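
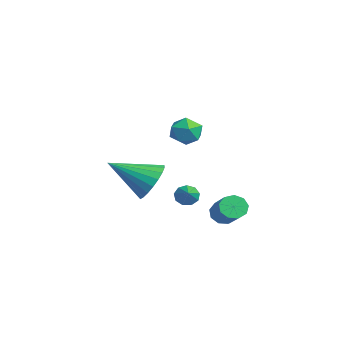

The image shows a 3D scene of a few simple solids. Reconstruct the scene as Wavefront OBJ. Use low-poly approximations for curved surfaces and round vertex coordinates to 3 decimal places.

v 3.641 -0.56 1.664
v 4.033 -0.606 2.322
v 3.507 -1.794 1.658
v 3.899 -1.84 2.316
v 3.199 -1.525 2.308
v 3.282 -0.762 2.311
v 4.258 -1.638 1.669
v 4.341 -0.875 1.672
v 4.415 -1.272 2.325
v 3.76 -1.202 2.72
v 3.78 -1.198 1.26
v 3.125 -1.128 1.655
v 1.735 -2.046 -1.475
v 2.39 -1.79 -0.736
v 1.205 -3.774 -0.405
v 2.033 -1.6 -0.607
v 1.624 -1.488 -0.628
v 1.235 -1.472 -0.795
v 0.932 -1.556 -1.08
v 0.768 -1.724 -1.433
v 0.771 -1.948 -1.794
v 0.941 -2.189 -2.099
v 1.248 -2.405 -2.296
v 1.639 -2.559 -2.351
v 2.047 -2.624 -2.255
v 2.401 -2.59 -2.023
v 2.64 -2.461 -1.697
v 2.722 -2.261 -1.333
v 2.634 -2.023 -0.993
v -0.546 0.108 -3.369
v -0.259 0.233 -3.833
v 0.346 -0.088 -2.871
v -0.308 0.548 -3.621
v -0.468 0.657 -3.291
v -0.665 0.51 -2.997
v -0.806 0.174 -2.877
v -0.825 -0.192 -2.988
v -0.714 -0.418 -3.276
v -0.524 -0.398 -3.608
v -0.344 -0.14 -3.828
v 1.666 1.063 -3.604
v 1.94 0.74 -4.07
v 3.469 0.674 -3.122
v 3.194 0.997 -2.656
v 1.996 1.163 -4.131
v 3.525 1.097 -3.183
v 1.898 1.539 -3.945
v 3.426 1.473 -2.997
v 1.69 1.692 -3.6
v 3.219 1.627 -2.652
v 1.471 1.551 -3.257
v 3 1.486 -2.309
v 1.343 1.182 -3.076
v 2.872 1.116 -2.128
v 1.366 0.757 -3.142
v 2.895 0.691 -2.194
v 1.529 0.475 -3.424
v 3.058 0.409 -2.477
v 1.756 0.468 -3.791
v 3.285 0.402 -2.843
f 1 12 6
f 1 6 2
f 1 2 8
f 1 8 11
f 1 11 12
f 2 6 10
f 6 12 5
f 12 11 3
f 11 8 7
f 8 2 9
f 4 10 5
f 4 5 3
f 4 3 7
f 4 7 9
f 4 9 10
f 5 10 6
f 3 5 12
f 7 3 11
f 9 7 8
f 10 9 2
f 14 13 16
f 14 16 15
f 16 13 17
f 16 17 15
f 17 13 18
f 17 18 15
f 18 13 19
f 18 19 15
f 19 13 20
f 19 20 15
f 20 13 21
f 20 21 15
f 21 13 22
f 21 22 15
f 22 13 23
f 22 23 15
f 23 13 24
f 23 24 15
f 24 13 25
f 24 25 15
f 25 13 26
f 25 26 15
f 26 13 27
f 26 27 15
f 27 13 28
f 27 28 15
f 28 13 29
f 28 29 15
f 29 13 14
f 29 14 15
f 31 30 33
f 31 33 32
f 33 30 34
f 33 34 32
f 34 30 35
f 34 35 32
f 35 30 36
f 35 36 32
f 36 30 37
f 36 37 32
f 37 30 38
f 37 38 32
f 38 30 39
f 38 39 32
f 39 30 40
f 39 40 32
f 40 30 31
f 40 31 32
f 42 41 45
f 42 45 43
f 43 45 46
f 43 46 44
f 45 41 47
f 45 47 46
f 46 47 48
f 46 48 44
f 47 41 49
f 47 49 48
f 48 49 50
f 48 50 44
f 49 41 51
f 49 51 50
f 50 51 52
f 50 52 44
f 51 41 53
f 51 53 52
f 52 53 54
f 52 54 44
f 53 41 55
f 53 55 54
f 54 55 56
f 54 56 44
f 55 41 57
f 55 57 56
f 56 57 58
f 56 58 44
f 57 41 59
f 57 59 58
f 58 59 60
f 58 60 44
f 59 41 42
f 59 42 60
f 60 42 43
f 60 43 44



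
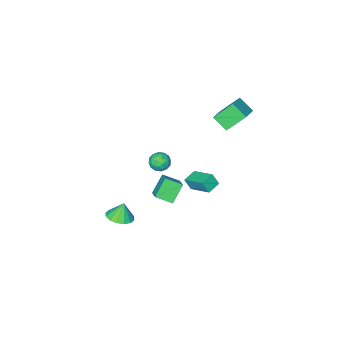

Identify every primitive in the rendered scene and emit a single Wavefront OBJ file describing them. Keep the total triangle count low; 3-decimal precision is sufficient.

v -4.611 0.659 2.835
v -4.368 -0.236 3.516
v -3.429 1.459 3.465
v -3.186 0.565 4.146
v -3.654 0.095 1.754
v -3.411 -0.799 2.435
v -2.472 0.896 2.384
v -2.229 0.001 3.065
v 4.093 -0.407 -2.657
v 4.888 -0.28 -2.417
v 3.787 -0.413 -1.643
v 4.719 0.119 -2.466
v 4.383 0.376 -2.565
v 3.969 0.423 -2.69
v 3.589 0.248 -2.805
v 3.343 -0.102 -2.882
v 3.298 -0.534 -2.898
v 3.466 -0.932 -2.849
v 3.802 -1.19 -2.75
v 4.216 -1.237 -2.625
v 4.597 -1.062 -2.509
v 4.843 -0.712 -2.433
v -1.049 0.414 -1.716
v -0.829 0.091 -0.995
v -1.185 1.881 -1.018
v -0.965 1.558 -0.298
v -0.195 0.582 -1.902
v 0.025 0.259 -1.182
v -0.331 2.049 -1.205
v -0.111 1.726 -0.484
v -0.154 -1.522 -0.806
v 0.493 -1.593 -1.046
v -0.453 -2.467 -1.334
v 0.194 -2.538 -1.574
v 0.064 -2.62 -0.897
v 0.249 -2.036 -0.571
v -0.209 -2.024 -1.809
v -0.024 -1.44 -1.483
v 0.459 -1.903 -1.666
v 0.628 -2.271 -1.102
v -0.588 -1.789 -1.278
v -0.419 -2.157 -0.714
v 0.196 -1.475 -0.88
v -0.156 -2.585 -1.5
v -0.232 -2.634 -1.103
v 0.148 -2.675 -1.244
v 0.052 -1.735 -0.6
v 0.433 -1.777 -0.741
v 0.18 -2.38 -0.654
v -0.393 -2.283 -1.639
v -0.012 -2.325 -1.78
v -0.108 -1.385 -1.136
v 0.272 -1.426 -1.277
v -0.14 -1.68 -1.726
v 0.556 -1.699 -1.385
v 0.381 -2.254 -1.695
v 0.144 -1.952 -1.834
v 0.252 -1.609 -1.642
v 0.655 -1.915 -1.054
v 0.48 -2.47 -1.364
v 0.403 -2.519 -0.966
v 0.512 -2.176 -0.775
v 0.636 -2.097 -1.418
v -0.44 -1.59 -1.016
v -0.615 -2.145 -1.326
v -0.472 -1.884 -1.605
v -0.363 -1.541 -1.414
v -0.341 -1.806 -0.685
v -0.516 -2.361 -0.995
v -0.212 -2.451 -0.738
v -0.104 -2.108 -0.546
v -0.596 -1.963 -0.962
v -1.45 -2.029 -3.857
v -0.725 -2.763 -3.372
v -0.915 -1.055 -3.183
v -0.191 -1.789 -2.697
v -0.529 -1.811 -4.903
v 0.195 -2.545 -4.417
v 0.005 -0.837 -4.228
v 0.73 -1.571 -3.743
f 2 4 1
f 5 2 1
f 1 4 3
f 3 5 1
f 2 8 4
f 6 2 5
f 6 8 2
f 4 8 3
f 7 5 3
f 3 8 7
f 7 6 5
f 8 6 7
f 10 9 12
f 10 12 11
f 12 9 13
f 12 13 11
f 13 9 14
f 13 14 11
f 14 9 15
f 14 15 11
f 15 9 16
f 15 16 11
f 16 9 17
f 16 17 11
f 17 9 18
f 17 18 11
f 18 9 19
f 18 19 11
f 19 9 20
f 19 20 11
f 20 9 21
f 20 21 11
f 21 9 22
f 21 22 11
f 22 9 10
f 22 10 11
f 24 26 23
f 27 24 23
f 23 26 25
f 25 27 23
f 24 30 26
f 28 24 27
f 28 30 24
f 26 30 25
f 29 27 25
f 25 30 29
f 29 28 27
f 30 28 29
f 31 68 47
f 68 42 71
f 47 71 36
f 68 71 47
f 31 47 43
f 47 36 48
f 43 48 32
f 47 48 43
f 31 43 52
f 43 32 53
f 52 53 38
f 43 53 52
f 31 52 64
f 52 38 67
f 64 67 41
f 52 67 64
f 31 64 68
f 64 41 72
f 68 72 42
f 64 72 68
f 32 48 59
f 48 36 62
f 59 62 40
f 48 62 59
f 36 71 49
f 71 42 70
f 49 70 35
f 71 70 49
f 42 72 69
f 72 41 65
f 69 65 33
f 72 65 69
f 41 67 66
f 67 38 54
f 66 54 37
f 67 54 66
f 38 53 58
f 53 32 55
f 58 55 39
f 53 55 58
f 34 60 46
f 60 40 61
f 46 61 35
f 60 61 46
f 34 46 44
f 46 35 45
f 44 45 33
f 46 45 44
f 34 44 51
f 44 33 50
f 51 50 37
f 44 50 51
f 34 51 56
f 51 37 57
f 56 57 39
f 51 57 56
f 34 56 60
f 56 39 63
f 60 63 40
f 56 63 60
f 35 61 49
f 61 40 62
f 49 62 36
f 61 62 49
f 33 45 69
f 45 35 70
f 69 70 42
f 45 70 69
f 37 50 66
f 50 33 65
f 66 65 41
f 50 65 66
f 39 57 58
f 57 37 54
f 58 54 38
f 57 54 58
f 40 63 59
f 63 39 55
f 59 55 32
f 63 55 59
f 74 76 73
f 77 74 73
f 73 76 75
f 75 77 73
f 74 80 76
f 78 74 77
f 78 80 74
f 76 80 75
f 79 77 75
f 75 80 79
f 79 78 77
f 80 78 79



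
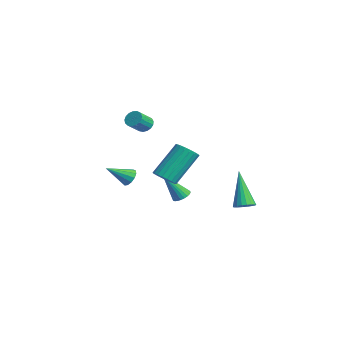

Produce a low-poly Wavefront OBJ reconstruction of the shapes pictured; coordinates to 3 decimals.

v 3.378 1.78 -1.132
v 3.741 2.166 -0.951
v 2.322 1.88 0.772
v 3.562 2.304 -1.058
v 3.347 2.337 -1.179
v 3.138 2.26 -1.291
v 2.977 2.088 -1.371
v 2.895 1.855 -1.404
v 2.909 1.607 -1.384
v 3.016 1.394 -1.313
v 3.194 1.256 -1.207
v 3.41 1.223 -1.085
v 3.619 1.3 -0.974
v 3.78 1.472 -0.893
v 3.862 1.705 -0.86
v 3.848 1.953 -0.881
v -0.894 -1.81 3.232
v -0.479 -1.521 3.297
v -0.071 -2.241 3.893
v -0.486 -2.53 3.828
v -0.627 -1.453 3.48
v -0.218 -2.173 4.076
v -0.836 -1.468 3.605
v -0.427 -2.188 4.201
v -1.058 -1.56 3.646
v -0.649 -2.28 4.242
v -1.242 -1.71 3.591
v -0.834 -2.43 4.187
v -1.347 -1.883 3.454
v -0.939 -2.603 4.05
v -1.349 -2.039 3.267
v -0.94 -2.759 3.863
v -1.246 -2.143 3.071
v -0.837 -2.863 3.667
v -1.062 -2.17 2.912
v -0.654 -2.89 3.508
v -0.84 -2.115 2.827
v -0.432 -2.835 3.423
v -0.631 -1.99 2.834
v -0.222 -2.71 3.43
v -0.482 -1.824 2.933
v -0.073 -2.544 3.528
v -0.427 -1.654 3.1
v -0.018 -2.374 3.696
v -2.962 -1.954 -1.122
v -2.407 -2.036 -1.224
v -2.998 -3.186 -0.338
v -2.425 -1.863 -0.954
v -2.613 -1.72 -0.737
v -2.912 -1.651 -0.642
v -3.227 -1.678 -0.699
v -3.457 -1.793 -0.891
v -3.531 -1.959 -1.156
v -3.424 -2.124 -1.41
v -3.17 -2.235 -1.572
v -2.85 -2.256 -1.592
v -2.566 -2.182 -1.462
v 1.318 -1.555 0.355
v 1.608 -1.989 0.776
v 1.231 -0.678 2.386
v 0.942 -0.245 1.965
v 1.824 -1.831 0.698
v 1.447 -0.52 2.308
v 1.952 -1.626 0.56
v 1.576 -0.315 2.17
v 1.971 -1.408 0.388
v 1.595 -0.097 1.997
v 1.877 -1.216 0.209
v 1.501 0.095 1.819
v 1.686 -1.082 0.056
v 1.31 0.229 1.666
v 1.432 -1.031 -0.046
v 1.056 0.28 1.564
v 1.158 -1.07 -0.078
v 0.782 0.241 1.532
v 0.912 -1.193 -0.035
v 0.535 0.118 1.575
v 0.736 -1.379 0.075
v 0.359 -0.068 1.685
v 0.66 -1.595 0.233
v 0.284 -0.284 1.843
v 0.699 -1.805 0.413
v 0.323 -0.494 2.023
v 0.844 -1.971 0.583
v 0.468 -0.66 2.193
v 1.072 -2.066 0.713
v 0.695 -0.755 2.323
v 1.342 -2.072 0.781
v 0.965 -0.761 2.391
v -3.817 1.107 -3.136
v -3.28 1.084 -3.089
v -4.003 0.113 -1.504
v -3.323 1.263 -2.985
v -3.441 1.417 -2.904
v -3.616 1.525 -2.859
v -3.822 1.569 -2.855
v -4.027 1.542 -2.894
v -4.201 1.45 -2.971
v -4.316 1.305 -3.072
v -4.355 1.131 -3.183
v -4.312 0.952 -3.287
v -4.194 0.798 -3.368
v -4.019 0.69 -3.413
v -3.813 0.646 -3.417
v -3.607 0.672 -3.377
v -3.434 0.765 -3.301
v -3.319 0.91 -3.2
f 2 1 4
f 2 4 3
f 4 1 5
f 4 5 3
f 5 1 6
f 5 6 3
f 6 1 7
f 6 7 3
f 7 1 8
f 7 8 3
f 8 1 9
f 8 9 3
f 9 1 10
f 9 10 3
f 10 1 11
f 10 11 3
f 11 1 12
f 11 12 3
f 12 1 13
f 12 13 3
f 13 1 14
f 13 14 3
f 14 1 15
f 14 15 3
f 15 1 16
f 15 16 3
f 16 1 2
f 16 2 3
f 18 17 21
f 18 21 19
f 19 21 22
f 19 22 20
f 21 17 23
f 21 23 22
f 22 23 24
f 22 24 20
f 23 17 25
f 23 25 24
f 24 25 26
f 24 26 20
f 25 17 27
f 25 27 26
f 26 27 28
f 26 28 20
f 27 17 29
f 27 29 28
f 28 29 30
f 28 30 20
f 29 17 31
f 29 31 30
f 30 31 32
f 30 32 20
f 31 17 33
f 31 33 32
f 32 33 34
f 32 34 20
f 33 17 35
f 33 35 34
f 34 35 36
f 34 36 20
f 35 17 37
f 35 37 36
f 36 37 38
f 36 38 20
f 37 17 39
f 37 39 38
f 38 39 40
f 38 40 20
f 39 17 41
f 39 41 40
f 40 41 42
f 40 42 20
f 41 17 43
f 41 43 42
f 42 43 44
f 42 44 20
f 43 17 18
f 43 18 44
f 44 18 19
f 44 19 20
f 46 45 48
f 46 48 47
f 48 45 49
f 48 49 47
f 49 45 50
f 49 50 47
f 50 45 51
f 50 51 47
f 51 45 52
f 51 52 47
f 52 45 53
f 52 53 47
f 53 45 54
f 53 54 47
f 54 45 55
f 54 55 47
f 55 45 56
f 55 56 47
f 56 45 57
f 56 57 47
f 57 45 46
f 57 46 47
f 59 58 62
f 59 62 60
f 60 62 63
f 60 63 61
f 62 58 64
f 62 64 63
f 63 64 65
f 63 65 61
f 64 58 66
f 64 66 65
f 65 66 67
f 65 67 61
f 66 58 68
f 66 68 67
f 67 68 69
f 67 69 61
f 68 58 70
f 68 70 69
f 69 70 71
f 69 71 61
f 70 58 72
f 70 72 71
f 71 72 73
f 71 73 61
f 72 58 74
f 72 74 73
f 73 74 75
f 73 75 61
f 74 58 76
f 74 76 75
f 75 76 77
f 75 77 61
f 76 58 78
f 76 78 77
f 77 78 79
f 77 79 61
f 78 58 80
f 78 80 79
f 79 80 81
f 79 81 61
f 80 58 82
f 80 82 81
f 81 82 83
f 81 83 61
f 82 58 84
f 82 84 83
f 83 84 85
f 83 85 61
f 84 58 86
f 84 86 85
f 85 86 87
f 85 87 61
f 86 58 88
f 86 88 87
f 87 88 89
f 87 89 61
f 88 58 59
f 88 59 89
f 89 59 60
f 89 60 61
f 91 90 93
f 91 93 92
f 93 90 94
f 93 94 92
f 94 90 95
f 94 95 92
f 95 90 96
f 95 96 92
f 96 90 97
f 96 97 92
f 97 90 98
f 97 98 92
f 98 90 99
f 98 99 92
f 99 90 100
f 99 100 92
f 100 90 101
f 100 101 92
f 101 90 102
f 101 102 92
f 102 90 103
f 102 103 92
f 103 90 104
f 103 104 92
f 104 90 105
f 104 105 92
f 105 90 106
f 105 106 92
f 106 90 107
f 106 107 92
f 107 90 91
f 107 91 92



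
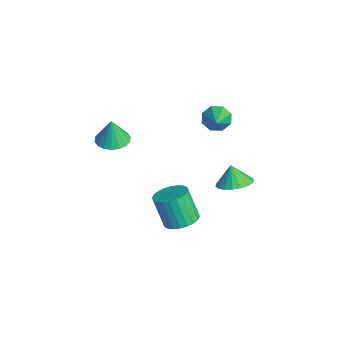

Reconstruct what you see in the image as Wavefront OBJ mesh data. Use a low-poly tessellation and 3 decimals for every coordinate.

v -3.681 -3.556 0.636
v -2.961 -4.276 0.58
v -3.619 -3.624 2.304
v -2.719 -3.892 0.587
v -2.668 -3.441 0.603
v -2.818 -3.013 0.626
v -3.139 -2.693 0.651
v -3.567 -2.543 0.673
v -4.018 -2.595 0.688
v -4.402 -2.837 0.692
v -4.643 -3.221 0.686
v -4.694 -3.672 0.67
v -4.545 -4.1 0.647
v -4.224 -4.42 0.622
v -3.796 -4.569 0.6
v -3.345 -4.518 0.585
v 3.566 1.236 1.734
v 4.457 0.793 2.069
v 3.094 1.144 2.866
v 4.535 1.249 2.139
v 4.42 1.702 2.128
v 4.137 2.063 2.039
v 3.74 2.26 1.89
v 3.309 2.254 1.71
v 2.929 2.047 1.534
v 2.675 1.679 1.399
v 2.597 1.223 1.329
v 2.711 0.77 1.34
v 2.995 0.409 1.429
v 3.391 0.212 1.578
v 3.823 0.218 1.758
v 4.203 0.426 1.933
v 1.984 -1.236 -2.297
v 2.84 -0.807 -1.889
v 2.171 -1.256 -0.015
v 1.316 -1.684 -0.423
v 2.59 -0.488 -1.902
v 1.921 -0.937 -0.028
v 2.248 -0.283 -1.975
v 1.579 -0.731 -0.101
v 1.866 -0.222 -2.097
v 1.197 -0.671 -0.223
v 1.501 -0.316 -2.249
v 0.832 -0.765 -0.375
v 1.211 -0.55 -2.409
v 0.542 -0.998 -0.535
v 1.038 -0.888 -2.552
v 0.369 -1.337 -0.677
v 1.009 -1.279 -2.656
v 0.34 -1.728 -0.781
v 1.129 -1.664 -2.705
v 0.46 -2.113 -0.831
v 1.379 -1.983 -2.692
v 0.71 -2.432 -0.818
v 1.721 -2.189 -2.619
v 1.052 -2.637 -0.745
v 2.103 -2.249 -2.497
v 1.434 -2.698 -0.623
v 2.468 -2.155 -2.345
v 1.799 -2.604 -0.471
v 2.758 -1.922 -2.185
v 2.089 -2.37 -0.311
v 2.931 -1.583 -2.043
v 2.262 -2.032 -0.168
v 2.96 -1.192 -1.939
v 2.291 -1.641 -0.064
v -1.598 1.893 2.819
v -1.106 2.075 2.112
v -0.022 1.367 3.781
v -1.178 2.606 2.52
v -1.496 2.719 3.103
v -1.874 2.349 3.519
v -2.09 1.711 3.525
v -2.018 1.18 3.117
v -1.7 1.066 2.535
v -1.322 1.437 2.118
f 2 1 4
f 2 4 3
f 4 1 5
f 4 5 3
f 5 1 6
f 5 6 3
f 6 1 7
f 6 7 3
f 7 1 8
f 7 8 3
f 8 1 9
f 8 9 3
f 9 1 10
f 9 10 3
f 10 1 11
f 10 11 3
f 11 1 12
f 11 12 3
f 12 1 13
f 12 13 3
f 13 1 14
f 13 14 3
f 14 1 15
f 14 15 3
f 15 1 16
f 15 16 3
f 16 1 2
f 16 2 3
f 18 17 20
f 18 20 19
f 20 17 21
f 20 21 19
f 21 17 22
f 21 22 19
f 22 17 23
f 22 23 19
f 23 17 24
f 23 24 19
f 24 17 25
f 24 25 19
f 25 17 26
f 25 26 19
f 26 17 27
f 26 27 19
f 27 17 28
f 27 28 19
f 28 17 29
f 28 29 19
f 29 17 30
f 29 30 19
f 30 17 31
f 30 31 19
f 31 17 32
f 31 32 19
f 32 17 18
f 32 18 19
f 34 33 37
f 34 37 35
f 35 37 38
f 35 38 36
f 37 33 39
f 37 39 38
f 38 39 40
f 38 40 36
f 39 33 41
f 39 41 40
f 40 41 42
f 40 42 36
f 41 33 43
f 41 43 42
f 42 43 44
f 42 44 36
f 43 33 45
f 43 45 44
f 44 45 46
f 44 46 36
f 45 33 47
f 45 47 46
f 46 47 48
f 46 48 36
f 47 33 49
f 47 49 48
f 48 49 50
f 48 50 36
f 49 33 51
f 49 51 50
f 50 51 52
f 50 52 36
f 51 33 53
f 51 53 52
f 52 53 54
f 52 54 36
f 53 33 55
f 53 55 54
f 54 55 56
f 54 56 36
f 55 33 57
f 55 57 56
f 56 57 58
f 56 58 36
f 57 33 59
f 57 59 58
f 58 59 60
f 58 60 36
f 59 33 61
f 59 61 60
f 60 61 62
f 60 62 36
f 61 33 63
f 61 63 62
f 62 63 64
f 62 64 36
f 63 33 65
f 63 65 64
f 64 65 66
f 64 66 36
f 65 33 34
f 65 34 66
f 66 34 35
f 66 35 36
f 68 67 70
f 68 70 69
f 70 67 71
f 70 71 69
f 71 67 72
f 71 72 69
f 72 67 73
f 72 73 69
f 73 67 74
f 73 74 69
f 74 67 75
f 74 75 69
f 75 67 76
f 75 76 69
f 76 67 68
f 76 68 69



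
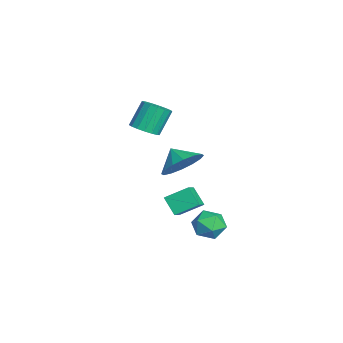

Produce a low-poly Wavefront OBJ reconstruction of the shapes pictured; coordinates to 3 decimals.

v 2.643 3.006 -0.903
v 3.12 2.322 -0.796
v 1.54 2.218 -1.024
v 2.017 1.534 -0.917
v 1.89 2.062 -0.275
v 2.572 2.549 -0.2
v 2.088 1.991 -1.62
v 2.77 2.478 -1.545
v 2.777 1.694 -1.239
v 2.655 1.738 -0.408
v 2.005 2.802 -1.412
v 1.883 2.846 -0.581
v -3.065 -0.121 2.071
v -2.373 -0.15 2.358
v -2.863 0.472 3.597
v -3.555 0.501 3.309
v -2.385 0.169 2.194
v -2.874 0.791 3.433
v -2.552 0.421 2.001
v -3.041 1.043 3.24
v -2.837 0.55 1.824
v -3.326 1.171 3.063
v -3.174 0.524 1.704
v -3.663 1.146 2.943
v -3.486 0.351 1.667
v -3.976 0.973 2.906
v -3.702 0.07 1.723
v -4.191 0.692 2.962
v -3.772 -0.255 1.859
v -4.262 0.367 3.098
v -3.68 -0.549 2.043
v -4.17 0.072 3.282
v -3.447 -0.745 2.233
v -3.937 -0.124 3.472
v -3.127 -0.798 2.386
v -3.617 -0.177 3.625
v -2.793 -0.696 2.467
v -3.282 -0.074 3.706
v -2.521 -0.462 2.457
v -3.01 0.16 3.696
v 0.791 0.695 -0.069
v 1.615 0.387 0.448
v 0.812 1.748 0.527
v 1.635 1.44 1.044
v 1.405 1.1 -0.804
v 2.228 0.792 -0.287
v 1.425 2.153 -0.208
v 2.249 1.845 0.309
v -1.725 1.501 0.492
v -1.055 0.631 0.555
v -2.415 1.019 1.168
v -0.886 0.978 0.974
v -0.942 1.465 1.264
v -1.208 1.962 1.346
v -1.613 2.335 1.2
v -2.047 2.485 0.864
v -2.396 2.371 0.428
v -2.564 2.024 0.009
v -2.508 1.537 -0.281
v -2.242 1.04 -0.363
v -1.837 0.667 -0.217
v -1.403 0.517 0.119
f 1 12 6
f 1 6 2
f 1 2 8
f 1 8 11
f 1 11 12
f 2 6 10
f 6 12 5
f 12 11 3
f 11 8 7
f 8 2 9
f 4 10 5
f 4 5 3
f 4 3 7
f 4 7 9
f 4 9 10
f 5 10 6
f 3 5 12
f 7 3 11
f 9 7 8
f 10 9 2
f 14 13 17
f 14 17 15
f 15 17 18
f 15 18 16
f 17 13 19
f 17 19 18
f 18 19 20
f 18 20 16
f 19 13 21
f 19 21 20
f 20 21 22
f 20 22 16
f 21 13 23
f 21 23 22
f 22 23 24
f 22 24 16
f 23 13 25
f 23 25 24
f 24 25 26
f 24 26 16
f 25 13 27
f 25 27 26
f 26 27 28
f 26 28 16
f 27 13 29
f 27 29 28
f 28 29 30
f 28 30 16
f 29 13 31
f 29 31 30
f 30 31 32
f 30 32 16
f 31 13 33
f 31 33 32
f 32 33 34
f 32 34 16
f 33 13 35
f 33 35 34
f 34 35 36
f 34 36 16
f 35 13 37
f 35 37 36
f 36 37 38
f 36 38 16
f 37 13 39
f 37 39 38
f 38 39 40
f 38 40 16
f 39 13 14
f 39 14 40
f 40 14 15
f 40 15 16
f 42 44 41
f 45 42 41
f 41 44 43
f 43 45 41
f 42 48 44
f 46 42 45
f 46 48 42
f 44 48 43
f 47 45 43
f 43 48 47
f 47 46 45
f 48 46 47
f 50 49 52
f 50 52 51
f 52 49 53
f 52 53 51
f 53 49 54
f 53 54 51
f 54 49 55
f 54 55 51
f 55 49 56
f 55 56 51
f 56 49 57
f 56 57 51
f 57 49 58
f 57 58 51
f 58 49 59
f 58 59 51
f 59 49 60
f 59 60 51
f 60 49 61
f 60 61 51
f 61 49 62
f 61 62 51
f 62 49 50
f 62 50 51



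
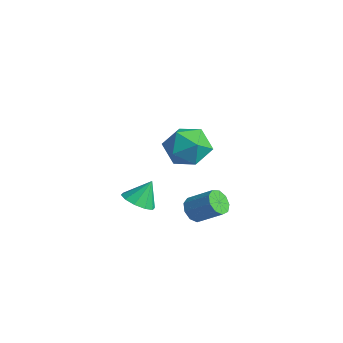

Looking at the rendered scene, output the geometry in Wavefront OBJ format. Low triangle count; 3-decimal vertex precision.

v 0.881 -1.232 -2.395
v 1.221 -0.962 -2.995
v 2.299 -0.297 -2.084
v 1.959 -0.568 -1.485
v 0.876 -0.632 -2.827
v 1.954 0.033 -1.917
v 0.533 -0.582 -2.458
v 1.611 0.082 -1.547
v 0.353 -0.837 -2.059
v 1.431 -0.172 -1.149
v 0.42 -1.277 -1.818
v 1.499 -0.612 -0.907
v 0.703 -1.696 -1.847
v 1.781 -1.031 -0.936
v 1.069 -1.898 -2.132
v 2.147 -1.233 -1.221
v 1.347 -1.789 -2.541
v 2.425 -1.124 -1.63
v 1.407 -1.419 -2.881
v 2.485 -0.754 -1.971
v 1.969 -1.588 3.236
v 2.459 -1.975 4.284
v 2.281 -3.365 2.436
v 2.771 -3.752 3.484
v 1.576 -3.514 3.42
v 1.384 -2.416 3.915
v 3.356 -2.924 2.805
v 3.164 -1.826 3.3
v 3.316 -2.801 4.018
v 2.216 -3.165 4.398
v 2.524 -2.175 2.322
v 1.424 -2.539 2.702
v -1.878 -2.537 -2.874
v -1.404 -1.891 -3.326
v -1.802 -1.763 -1.686
v -1.957 -1.767 -3.371
v -2.48 -1.937 -3.226
v -2.773 -2.336 -2.947
v -2.725 -2.812 -2.64
v -2.353 -3.183 -2.422
v -1.8 -3.307 -2.377
v -1.277 -3.138 -2.522
v -0.984 -2.738 -2.801
v -1.032 -2.262 -3.108
f 2 1 5
f 2 5 3
f 3 5 6
f 3 6 4
f 5 1 7
f 5 7 6
f 6 7 8
f 6 8 4
f 7 1 9
f 7 9 8
f 8 9 10
f 8 10 4
f 9 1 11
f 9 11 10
f 10 11 12
f 10 12 4
f 11 1 13
f 11 13 12
f 12 13 14
f 12 14 4
f 13 1 15
f 13 15 14
f 14 15 16
f 14 16 4
f 15 1 17
f 15 17 16
f 16 17 18
f 16 18 4
f 17 1 19
f 17 19 18
f 18 19 20
f 18 20 4
f 19 1 2
f 19 2 20
f 20 2 3
f 20 3 4
f 21 32 26
f 21 26 22
f 21 22 28
f 21 28 31
f 21 31 32
f 22 26 30
f 26 32 25
f 32 31 23
f 31 28 27
f 28 22 29
f 24 30 25
f 24 25 23
f 24 23 27
f 24 27 29
f 24 29 30
f 25 30 26
f 23 25 32
f 27 23 31
f 29 27 28
f 30 29 22
f 34 33 36
f 34 36 35
f 36 33 37
f 36 37 35
f 37 33 38
f 37 38 35
f 38 33 39
f 38 39 35
f 39 33 40
f 39 40 35
f 40 33 41
f 40 41 35
f 41 33 42
f 41 42 35
f 42 33 43
f 42 43 35
f 43 33 44
f 43 44 35
f 44 33 34
f 44 34 35



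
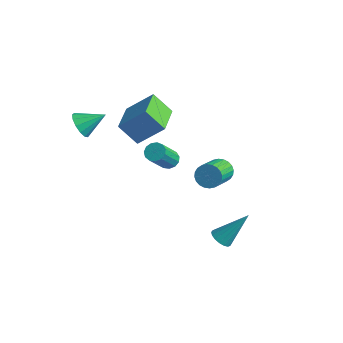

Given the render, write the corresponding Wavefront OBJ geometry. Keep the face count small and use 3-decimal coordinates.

v -3.664 3.471 -4.294
v -3.275 3.131 -4.637
v -3.008 1.83 -3.05
v -3.396 2.169 -2.706
v -3.079 3.37 -4.474
v -2.812 2.069 -2.887
v -3.069 3.641 -4.254
v -2.801 2.34 -2.667
v -3.248 3.858 -4.046
v -2.98 2.556 -2.459
v -3.558 3.952 -3.917
v -3.29 2.65 -2.33
v -3.902 3.893 -3.907
v -3.635 2.591 -2.32
v -4.171 3.7 -4.02
v -3.903 2.398 -2.433
v -4.278 3.434 -4.22
v -4.011 2.133 -2.633
v -4.191 3.18 -4.443
v -3.923 1.879 -2.856
v -3.936 3.018 -4.619
v -3.668 1.717 -3.032
v -3.595 3 -4.691
v -3.327 1.699 -3.104
v -4.366 1.085 0.874
v -3.299 2.002 2.136
v -3.458 1.556 -0.236
v -2.391 2.474 1.025
v -3.189 -0.614 1.115
v -2.122 0.304 2.376
v -2.281 -0.142 0.004
v -1.214 0.775 1.266
v 3.198 0.352 -4.538
v 3.734 0.002 -4.537
v 3.962 1.528 -2.922
v 3.796 0.231 -4.732
v 3.72 0.486 -4.883
v 3.525 0.711 -4.954
v 3.255 0.854 -4.931
v 2.972 0.881 -4.817
v 2.74 0.787 -4.639
v 2.614 0.594 -4.438
v 2.621 0.345 -4.26
v 2.761 0.097 -4.146
v 3.001 -0.092 -4.121
v 3.285 -0.18 -4.192
v 3.55 -0.146 -4.342
v -3.894 -2.538 1.931
v -3.21 -2.88 1.635
v -3.086 -1.542 2.649
v -3.336 -2.557 1.33
v -3.64 -2.229 1.216
v -4.025 -1.998 1.328
v -4.368 -1.939 1.632
v -4.56 -2.071 2.031
v -4.541 -2.351 2.399
v -4.316 -2.69 2.617
v -3.958 -2.981 2.618
v -3.579 -3.132 2.401
v -3.3 -3.094 2.035
v -0.402 4.019 -3.581
v 0.147 3.949 -4.102
v 0.771 2.412 -3.24
v 0.222 2.481 -2.719
v 0.282 4.118 -3.898
v 0.905 2.58 -3.036
v 0.312 4.271 -3.647
v 0.935 2.734 -2.784
v 0.234 4.387 -3.385
v 0.857 2.849 -2.522
v 0.059 4.446 -3.153
v 0.682 2.908 -2.29
v -0.186 4.44 -2.986
v 0.437 2.902 -2.124
v -0.464 4.37 -2.91
v 0.159 2.832 -2.048
v -0.733 4.246 -2.936
v -0.11 2.709 -2.074
v -0.951 4.088 -3.06
v -0.327 2.551 -2.198
v -1.085 3.92 -3.264
v -0.462 2.382 -2.402
v -1.115 3.766 -3.516
v -0.492 2.229 -2.653
v -1.037 3.651 -3.778
v -0.414 2.113 -2.915
v -0.862 3.592 -4.01
v -0.239 2.054 -3.147
v -0.617 3.598 -4.176
v 0.006 2.06 -3.314
v -0.339 3.668 -4.252
v 0.284 2.13 -3.39
v -0.07 3.791 -4.226
v 0.553 2.254 -3.364
f 2 1 5
f 2 5 3
f 3 5 6
f 3 6 4
f 5 1 7
f 5 7 6
f 6 7 8
f 6 8 4
f 7 1 9
f 7 9 8
f 8 9 10
f 8 10 4
f 9 1 11
f 9 11 10
f 10 11 12
f 10 12 4
f 11 1 13
f 11 13 12
f 12 13 14
f 12 14 4
f 13 1 15
f 13 15 14
f 14 15 16
f 14 16 4
f 15 1 17
f 15 17 16
f 16 17 18
f 16 18 4
f 17 1 19
f 17 19 18
f 18 19 20
f 18 20 4
f 19 1 21
f 19 21 20
f 20 21 22
f 20 22 4
f 21 1 23
f 21 23 22
f 22 23 24
f 22 24 4
f 23 1 2
f 23 2 24
f 24 2 3
f 24 3 4
f 26 28 25
f 29 26 25
f 25 28 27
f 27 29 25
f 26 32 28
f 30 26 29
f 30 32 26
f 28 32 27
f 31 29 27
f 27 32 31
f 31 30 29
f 32 30 31
f 34 33 36
f 34 36 35
f 36 33 37
f 36 37 35
f 37 33 38
f 37 38 35
f 38 33 39
f 38 39 35
f 39 33 40
f 39 40 35
f 40 33 41
f 40 41 35
f 41 33 42
f 41 42 35
f 42 33 43
f 42 43 35
f 43 33 44
f 43 44 35
f 44 33 45
f 44 45 35
f 45 33 46
f 45 46 35
f 46 33 47
f 46 47 35
f 47 33 34
f 47 34 35
f 49 48 51
f 49 51 50
f 51 48 52
f 51 52 50
f 52 48 53
f 52 53 50
f 53 48 54
f 53 54 50
f 54 48 55
f 54 55 50
f 55 48 56
f 55 56 50
f 56 48 57
f 56 57 50
f 57 48 58
f 57 58 50
f 58 48 59
f 58 59 50
f 59 48 60
f 59 60 50
f 60 48 49
f 60 49 50
f 62 61 65
f 62 65 63
f 63 65 66
f 63 66 64
f 65 61 67
f 65 67 66
f 66 67 68
f 66 68 64
f 67 61 69
f 67 69 68
f 68 69 70
f 68 70 64
f 69 61 71
f 69 71 70
f 70 71 72
f 70 72 64
f 71 61 73
f 71 73 72
f 72 73 74
f 72 74 64
f 73 61 75
f 73 75 74
f 74 75 76
f 74 76 64
f 75 61 77
f 75 77 76
f 76 77 78
f 76 78 64
f 77 61 79
f 77 79 78
f 78 79 80
f 78 80 64
f 79 61 81
f 79 81 80
f 80 81 82
f 80 82 64
f 81 61 83
f 81 83 82
f 82 83 84
f 82 84 64
f 83 61 85
f 83 85 84
f 84 85 86
f 84 86 64
f 85 61 87
f 85 87 86
f 86 87 88
f 86 88 64
f 87 61 89
f 87 89 88
f 88 89 90
f 88 90 64
f 89 61 91
f 89 91 90
f 90 91 92
f 90 92 64
f 91 61 93
f 91 93 92
f 92 93 94
f 92 94 64
f 93 61 62
f 93 62 94
f 94 62 63
f 94 63 64



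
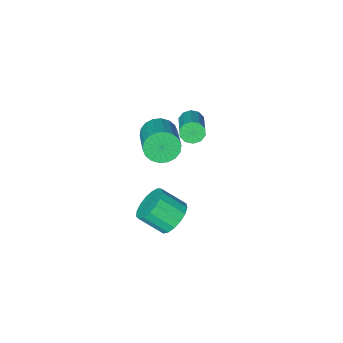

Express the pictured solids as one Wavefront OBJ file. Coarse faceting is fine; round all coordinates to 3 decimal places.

v 2.591 2.113 2.923
v 3.385 2.46 2.509
v 4.223 1.634 3.424
v 3.429 1.287 3.837
v 3.302 2.755 2.852
v 4.139 1.928 3.767
v 3.056 2.902 3.211
v 3.893 2.076 4.125
v 2.703 2.869 3.504
v 3.54 2.043 4.418
v 2.325 2.663 3.663
v 3.162 1.837 4.578
v 2.008 2.331 3.653
v 2.845 1.504 4.568
v 1.824 1.948 3.476
v 2.662 1.122 4.391
v 1.817 1.604 3.172
v 2.654 0.778 4.086
v 1.986 1.376 2.811
v 2.823 0.55 3.725
v 2.295 1.317 2.475
v 3.132 0.491 3.39
v 2.671 1.441 2.242
v 3.508 0.614 3.157
v 3.029 1.718 2.165
v 3.866 0.892 3.08
v 3.287 2.086 2.262
v 4.124 1.26 3.176
v -2.717 -4.742 1.432
v -2.27 -4.716 0.933
v -1.357 -3.192 1.829
v -1.803 -3.218 2.328
v -2.587 -4.468 0.834
v -1.674 -2.944 1.731
v -2.953 -4.325 0.964
v -2.04 -2.801 1.86
v -3.229 -4.341 1.272
v -2.316 -2.817 2.169
v -3.309 -4.51 1.641
v -2.396 -2.986 2.538
v -3.163 -4.768 1.931
v -2.25 -3.244 2.827
v -2.846 -5.016 2.029
v -1.933 -3.492 2.926
v -2.48 -5.159 1.9
v -1.567 -3.635 2.796
v -2.204 -5.143 1.591
v -1.291 -3.619 2.488
v -2.124 -4.974 1.222
v -1.211 -3.45 2.119
v -0.21 -3.805 2.625
v 0.211 -4.355 3.261
v 1.07 -2.645 4.171
v 0.65 -2.095 3.535
v 0.494 -4.334 2.954
v 1.354 -2.624 3.864
v 0.638 -4.209 2.582
v 1.498 -2.498 3.492
v 0.614 -4.003 2.218
v 1.474 -2.292 3.129
v 0.427 -3.758 1.935
v 1.287 -2.048 2.846
v 0.114 -3.523 1.789
v 0.974 -1.812 2.699
v -0.264 -3.343 1.808
v 0.596 -1.633 2.718
v -0.63 -3.255 1.989
v 0.229 -1.545 2.899
v -0.914 -3.276 2.296
v -0.054 -1.566 3.206
v -1.058 -3.402 2.668
v -0.198 -1.691 3.578
v -1.034 -3.608 3.031
v -0.174 -1.897 3.942
v -0.847 -3.852 3.314
v 0.013 -2.142 4.225
v -0.534 -4.088 3.461
v 0.326 -2.377 4.371
v -0.156 -4.267 3.442
v 0.704 -2.557 4.352
f 2 1 5
f 2 5 3
f 3 5 6
f 3 6 4
f 5 1 7
f 5 7 6
f 6 7 8
f 6 8 4
f 7 1 9
f 7 9 8
f 8 9 10
f 8 10 4
f 9 1 11
f 9 11 10
f 10 11 12
f 10 12 4
f 11 1 13
f 11 13 12
f 12 13 14
f 12 14 4
f 13 1 15
f 13 15 14
f 14 15 16
f 14 16 4
f 15 1 17
f 15 17 16
f 16 17 18
f 16 18 4
f 17 1 19
f 17 19 18
f 18 19 20
f 18 20 4
f 19 1 21
f 19 21 20
f 20 21 22
f 20 22 4
f 21 1 23
f 21 23 22
f 22 23 24
f 22 24 4
f 23 1 25
f 23 25 24
f 24 25 26
f 24 26 4
f 25 1 27
f 25 27 26
f 26 27 28
f 26 28 4
f 27 1 2
f 27 2 28
f 28 2 3
f 28 3 4
f 30 29 33
f 30 33 31
f 31 33 34
f 31 34 32
f 33 29 35
f 33 35 34
f 34 35 36
f 34 36 32
f 35 29 37
f 35 37 36
f 36 37 38
f 36 38 32
f 37 29 39
f 37 39 38
f 38 39 40
f 38 40 32
f 39 29 41
f 39 41 40
f 40 41 42
f 40 42 32
f 41 29 43
f 41 43 42
f 42 43 44
f 42 44 32
f 43 29 45
f 43 45 44
f 44 45 46
f 44 46 32
f 45 29 47
f 45 47 46
f 46 47 48
f 46 48 32
f 47 29 49
f 47 49 48
f 48 49 50
f 48 50 32
f 49 29 30
f 49 30 50
f 50 30 31
f 50 31 32
f 52 51 55
f 52 55 53
f 53 55 56
f 53 56 54
f 55 51 57
f 55 57 56
f 56 57 58
f 56 58 54
f 57 51 59
f 57 59 58
f 58 59 60
f 58 60 54
f 59 51 61
f 59 61 60
f 60 61 62
f 60 62 54
f 61 51 63
f 61 63 62
f 62 63 64
f 62 64 54
f 63 51 65
f 63 65 64
f 64 65 66
f 64 66 54
f 65 51 67
f 65 67 66
f 66 67 68
f 66 68 54
f 67 51 69
f 67 69 68
f 68 69 70
f 68 70 54
f 69 51 71
f 69 71 70
f 70 71 72
f 70 72 54
f 71 51 73
f 71 73 72
f 72 73 74
f 72 74 54
f 73 51 75
f 73 75 74
f 74 75 76
f 74 76 54
f 75 51 77
f 75 77 76
f 76 77 78
f 76 78 54
f 77 51 79
f 77 79 78
f 78 79 80
f 78 80 54
f 79 51 52
f 79 52 80
f 80 52 53
f 80 53 54



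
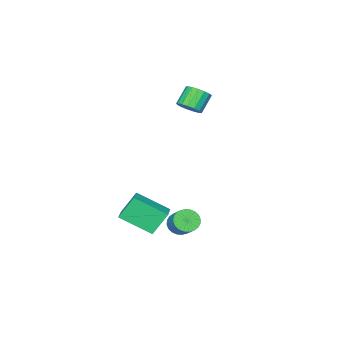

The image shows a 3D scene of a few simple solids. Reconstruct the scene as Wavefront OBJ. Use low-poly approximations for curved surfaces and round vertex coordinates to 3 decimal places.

v 1.608 1.097 -4.206
v 2.502 -0.45 -3.222
v 0.849 1.469 -2.931
v 1.743 -0.078 -1.947
v 2.477 1.798 -3.893
v 3.371 0.251 -2.909
v 1.718 2.17 -2.618
v 2.612 0.623 -1.634
v -2.859 -0.734 2.254
v -2.349 -1.062 2.696
v -3.212 -1.174 3.608
v -3.721 -0.846 3.166
v -2.315 -0.713 2.771
v -3.178 -0.824 3.682
v -2.406 -0.368 2.727
v -3.269 -0.48 3.639
v -2.6 -0.108 2.575
v -3.463 -0.219 3.487
v -2.854 0.01 2.349
v -3.716 -0.102 3.261
v -3.109 -0.044 2.102
v -3.971 -0.155 3.014
v -3.306 -0.255 1.89
v -4.168 -0.367 2.801
v -3.401 -0.576 1.761
v -4.263 -0.688 2.672
v -3.372 -0.934 1.745
v -4.234 -1.045 2.656
v -3.225 -1.246 1.845
v -4.087 -1.357 2.757
v -2.994 -1.44 2.04
v -3.857 -1.552 2.952
v -2.733 -1.473 2.283
v -3.595 -1.584 3.195
v -2.5 -1.337 2.52
v -3.362 -1.448 3.432
v 0.022 1.391 -4.429
v 0.653 1.027 -4.381
v 1.129 1.966 -3.504
v 0.498 2.329 -3.551
v 0.707 1.203 -4.599
v 1.182 2.142 -3.721
v 0.656 1.407 -4.79
v 1.132 2.346 -3.913
v 0.509 1.61 -4.927
v 0.984 2.548 -4.049
v 0.288 1.778 -4.987
v 0.763 2.717 -4.11
v 0.026 1.888 -4.963
v 0.501 2.827 -4.086
v -0.236 1.922 -4.857
v 0.239 2.861 -3.98
v -0.459 1.875 -4.686
v 0.016 2.814 -3.809
v -0.609 1.754 -4.476
v -0.133 2.693 -3.599
v -0.662 1.578 -4.259
v -0.187 2.517 -3.381
v -0.612 1.374 -4.067
v -0.136 2.313 -3.19
v -0.464 1.172 -3.931
v 0.011 2.11 -3.053
v -0.243 1.003 -3.87
v 0.232 1.942 -2.993
v 0.019 0.893 -3.894
v 0.494 1.832 -3.017
v 0.281 0.859 -4
v 0.756 1.798 -3.123
v 0.504 0.906 -4.171
v 0.979 1.845 -3.294
f 2 4 1
f 5 2 1
f 1 4 3
f 3 5 1
f 2 8 4
f 6 2 5
f 6 8 2
f 4 8 3
f 7 5 3
f 3 8 7
f 7 6 5
f 8 6 7
f 10 9 13
f 10 13 11
f 11 13 14
f 11 14 12
f 13 9 15
f 13 15 14
f 14 15 16
f 14 16 12
f 15 9 17
f 15 17 16
f 16 17 18
f 16 18 12
f 17 9 19
f 17 19 18
f 18 19 20
f 18 20 12
f 19 9 21
f 19 21 20
f 20 21 22
f 20 22 12
f 21 9 23
f 21 23 22
f 22 23 24
f 22 24 12
f 23 9 25
f 23 25 24
f 24 25 26
f 24 26 12
f 25 9 27
f 25 27 26
f 26 27 28
f 26 28 12
f 27 9 29
f 27 29 28
f 28 29 30
f 28 30 12
f 29 9 31
f 29 31 30
f 30 31 32
f 30 32 12
f 31 9 33
f 31 33 32
f 32 33 34
f 32 34 12
f 33 9 35
f 33 35 34
f 34 35 36
f 34 36 12
f 35 9 10
f 35 10 36
f 36 10 11
f 36 11 12
f 38 37 41
f 38 41 39
f 39 41 42
f 39 42 40
f 41 37 43
f 41 43 42
f 42 43 44
f 42 44 40
f 43 37 45
f 43 45 44
f 44 45 46
f 44 46 40
f 45 37 47
f 45 47 46
f 46 47 48
f 46 48 40
f 47 37 49
f 47 49 48
f 48 49 50
f 48 50 40
f 49 37 51
f 49 51 50
f 50 51 52
f 50 52 40
f 51 37 53
f 51 53 52
f 52 53 54
f 52 54 40
f 53 37 55
f 53 55 54
f 54 55 56
f 54 56 40
f 55 37 57
f 55 57 56
f 56 57 58
f 56 58 40
f 57 37 59
f 57 59 58
f 58 59 60
f 58 60 40
f 59 37 61
f 59 61 60
f 60 61 62
f 60 62 40
f 61 37 63
f 61 63 62
f 62 63 64
f 62 64 40
f 63 37 65
f 63 65 64
f 64 65 66
f 64 66 40
f 65 37 67
f 65 67 66
f 66 67 68
f 66 68 40
f 67 37 69
f 67 69 68
f 68 69 70
f 68 70 40
f 69 37 38
f 69 38 70
f 70 38 39
f 70 39 40



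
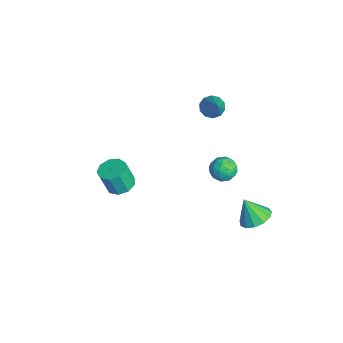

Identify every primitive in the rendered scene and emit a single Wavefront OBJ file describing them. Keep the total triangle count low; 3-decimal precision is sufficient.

v -0.523 -3.777 -3.705
v -0.095 -3.139 -3.484
v -0.148 -3.584 -2.094
v -0.577 -4.223 -2.315
v -0.629 -3.021 -3.466
v -0.683 -3.466 -2.077
v -1.114 -3.257 -3.561
v -1.167 -3.702 -2.171
v -1.322 -3.737 -3.722
v -1.375 -4.182 -2.333
v -1.157 -4.235 -3.876
v -1.21 -4.681 -2.486
v -0.695 -4.52 -3.949
v -0.748 -4.965 -2.56
v -0.153 -4.457 -3.908
v -0.206 -4.902 -2.519
v 0.216 -4.076 -3.772
v 0.163 -4.521 -2.383
v 0.239 -3.555 -3.604
v 0.185 -4.001 -2.215
v 0.948 1.74 -1.992
v 1.7 1.77 -1.792
v 0.96 0.49 -1.848
v 1.712 0.52 -1.648
v 1.17 0.811 -1.172
v 1.163 1.584 -1.26
v 1.497 0.676 -2.38
v 1.49 1.449 -2.468
v 2.039 1.113 -2.032
v 1.837 1.196 -1.285
v 0.823 1.064 -2.355
v 0.621 1.147 -1.608
v 1.323 1.865 -1.904
v 1.337 0.395 -1.736
v 1.019 0.566 -1.456
v 1.46 0.584 -1.338
v 1.007 1.756 -1.592
v 1.449 1.773 -1.474
v 1.138 1.209 -1.11
v 1.211 0.487 -2.166
v 1.653 0.504 -2.048
v 1.2 1.676 -2.302
v 1.641 1.694 -2.184
v 1.522 1.051 -2.53
v 1.964 1.496 -1.928
v 1.971 0.761 -1.843
v 1.845 0.853 -2.273
v 1.841 1.307 -2.325
v 1.845 1.545 -1.489
v 1.852 0.81 -1.405
v 1.534 0.981 -1.124
v 1.53 1.436 -1.176
v 2.045 1.159 -1.63
v 0.808 1.45 -2.235
v 0.815 0.715 -2.151
v 1.13 0.824 -2.464
v 1.126 1.279 -2.516
v 0.689 1.499 -1.797
v 0.696 0.764 -1.712
v 0.819 0.953 -1.315
v 0.815 1.407 -1.367
v 0.615 1.101 -2.01
v 3.147 2.349 -4.486
v 3.961 2.524 -4.119
v 2.693 1.831 -3.234
v 3.678 2.945 -4.047
v 3.225 3.177 -4.116
v 2.749 3.146 -4.301
v 2.398 2.862 -4.546
v 2.286 2.416 -4.772
v 2.447 1.948 -4.907
v 2.831 1.608 -4.908
v 3.315 1.503 -4.776
v 3.746 1.667 -4.552
v 3.987 2.047 -4.307
v -4.112 2.11 -2.112
v -3.603 2.017 -2.6
v -2.748 1.99 -0.668
v -3.643 2.448 -2.526
v -3.862 2.749 -2.294
v -4.176 2.807 -1.993
v -4.466 2.598 -1.738
v -4.62 2.203 -1.625
v -4.58 1.772 -1.699
v -4.361 1.471 -1.931
v -4.047 1.413 -2.232
v -3.757 1.622 -2.487
f 2 1 5
f 2 5 3
f 3 5 6
f 3 6 4
f 5 1 7
f 5 7 6
f 6 7 8
f 6 8 4
f 7 1 9
f 7 9 8
f 8 9 10
f 8 10 4
f 9 1 11
f 9 11 10
f 10 11 12
f 10 12 4
f 11 1 13
f 11 13 12
f 12 13 14
f 12 14 4
f 13 1 15
f 13 15 14
f 14 15 16
f 14 16 4
f 15 1 17
f 15 17 16
f 16 17 18
f 16 18 4
f 17 1 19
f 17 19 18
f 18 19 20
f 18 20 4
f 19 1 2
f 19 2 20
f 20 2 3
f 20 3 4
f 21 58 37
f 58 32 61
f 37 61 26
f 58 61 37
f 21 37 33
f 37 26 38
f 33 38 22
f 37 38 33
f 21 33 42
f 33 22 43
f 42 43 28
f 33 43 42
f 21 42 54
f 42 28 57
f 54 57 31
f 42 57 54
f 21 54 58
f 54 31 62
f 58 62 32
f 54 62 58
f 22 38 49
f 38 26 52
f 49 52 30
f 38 52 49
f 26 61 39
f 61 32 60
f 39 60 25
f 61 60 39
f 32 62 59
f 62 31 55
f 59 55 23
f 62 55 59
f 31 57 56
f 57 28 44
f 56 44 27
f 57 44 56
f 28 43 48
f 43 22 45
f 48 45 29
f 43 45 48
f 24 50 36
f 50 30 51
f 36 51 25
f 50 51 36
f 24 36 34
f 36 25 35
f 34 35 23
f 36 35 34
f 24 34 41
f 34 23 40
f 41 40 27
f 34 40 41
f 24 41 46
f 41 27 47
f 46 47 29
f 41 47 46
f 24 46 50
f 46 29 53
f 50 53 30
f 46 53 50
f 25 51 39
f 51 30 52
f 39 52 26
f 51 52 39
f 23 35 59
f 35 25 60
f 59 60 32
f 35 60 59
f 27 40 56
f 40 23 55
f 56 55 31
f 40 55 56
f 29 47 48
f 47 27 44
f 48 44 28
f 47 44 48
f 30 53 49
f 53 29 45
f 49 45 22
f 53 45 49
f 64 63 66
f 64 66 65
f 66 63 67
f 66 67 65
f 67 63 68
f 67 68 65
f 68 63 69
f 68 69 65
f 69 63 70
f 69 70 65
f 70 63 71
f 70 71 65
f 71 63 72
f 71 72 65
f 72 63 73
f 72 73 65
f 73 63 74
f 73 74 65
f 74 63 75
f 74 75 65
f 75 63 64
f 75 64 65
f 77 76 79
f 77 79 78
f 79 76 80
f 79 80 78
f 80 76 81
f 80 81 78
f 81 76 82
f 81 82 78
f 82 76 83
f 82 83 78
f 83 76 84
f 83 84 78
f 84 76 85
f 84 85 78
f 85 76 86
f 85 86 78
f 86 76 87
f 86 87 78
f 87 76 77
f 87 77 78



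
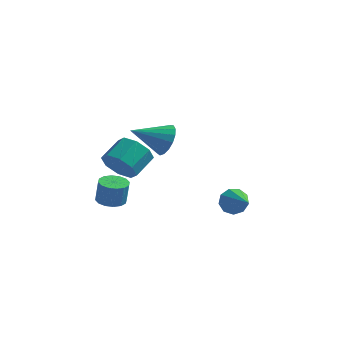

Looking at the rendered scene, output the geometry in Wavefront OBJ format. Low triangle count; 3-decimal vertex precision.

v -3.899 -1.027 -2.047
v -3.242 -0.578 -2.13
v -3.044 -0.623 -0.795
v -3.701 -1.073 -0.713
v -3.551 -0.307 -2.074
v -3.353 -0.353 -0.74
v -3.953 -0.23 -2.012
v -3.755 -0.275 -0.677
v -4.341 -0.366 -1.959
v -4.142 -0.411 -0.625
v -4.61 -0.679 -1.93
v -4.412 -0.725 -0.595
v -4.689 -1.086 -1.932
v -4.49 -1.131 -0.597
v -4.556 -1.477 -1.965
v -4.358 -1.522 -0.63
v -4.247 -1.747 -2.02
v -4.049 -1.793 -0.686
v -3.845 -1.825 -2.083
v -3.647 -1.87 -0.748
v -3.458 -1.689 -2.135
v -3.259 -1.734 -0.801
v -3.188 -1.375 -2.165
v -2.99 -1.421 -0.83
v -3.11 -0.969 -2.163
v -2.911 -1.014 -0.828
v -2.012 -4.082 2.051
v -1.121 -4.506 2.346
v -0.776 -3.282 3.063
v -1.668 -2.858 2.769
v -1.06 -4.121 1.66
v -0.715 -2.897 2.378
v -1.557 -3.713 1.204
v -1.212 -2.49 1.922
v -2.321 -3.521 1.244
v -1.976 -2.298 1.962
v -2.904 -3.658 1.757
v -2.559 -2.434 2.474
v -2.965 -4.043 2.442
v -2.62 -2.819 3.16
v -2.468 -4.45 2.898
v -2.123 -3.227 3.616
v -1.704 -4.642 2.858
v -1.359 -3.419 3.576
v 2.376 -0.185 -1.289
v 2.848 -0.081 -1.952
v 3.584 -1.335 -0.611
v 2.984 0.295 -1.558
v 2.836 0.446 -1.038
v 2.473 0.302 -0.636
v 2.065 -0.07 -0.539
v 1.802 -0.496 -0.793
v 1.808 -0.776 -1.279
v 2.08 -0.78 -1.77
v 2.491 -0.505 -2.035
v -2.482 2.663 0.879
v -1.944 2.655 1.78
v -3.978 1.557 1.761
v -2.229 3.068 1.814
v -2.572 3.388 1.634
v -2.894 3.541 1.28
v -3.122 3.494 0.835
v -3.203 3.257 0.399
v -3.119 2.883 0.074
v -2.889 2.459 -0.067
v -2.565 2.082 0.008
v -2.223 1.838 0.283
v -1.939 1.783 0.695
v -1.78 1.93 1.148
v -1.782 2.245 1.54
f 2 1 5
f 2 5 3
f 3 5 6
f 3 6 4
f 5 1 7
f 5 7 6
f 6 7 8
f 6 8 4
f 7 1 9
f 7 9 8
f 8 9 10
f 8 10 4
f 9 1 11
f 9 11 10
f 10 11 12
f 10 12 4
f 11 1 13
f 11 13 12
f 12 13 14
f 12 14 4
f 13 1 15
f 13 15 14
f 14 15 16
f 14 16 4
f 15 1 17
f 15 17 16
f 16 17 18
f 16 18 4
f 17 1 19
f 17 19 18
f 18 19 20
f 18 20 4
f 19 1 21
f 19 21 20
f 20 21 22
f 20 22 4
f 21 1 23
f 21 23 22
f 22 23 24
f 22 24 4
f 23 1 25
f 23 25 24
f 24 25 26
f 24 26 4
f 25 1 2
f 25 2 26
f 26 2 3
f 26 3 4
f 28 27 31
f 28 31 29
f 29 31 32
f 29 32 30
f 31 27 33
f 31 33 32
f 32 33 34
f 32 34 30
f 33 27 35
f 33 35 34
f 34 35 36
f 34 36 30
f 35 27 37
f 35 37 36
f 36 37 38
f 36 38 30
f 37 27 39
f 37 39 38
f 38 39 40
f 38 40 30
f 39 27 41
f 39 41 40
f 40 41 42
f 40 42 30
f 41 27 43
f 41 43 42
f 42 43 44
f 42 44 30
f 43 27 28
f 43 28 44
f 44 28 29
f 44 29 30
f 46 45 48
f 46 48 47
f 48 45 49
f 48 49 47
f 49 45 50
f 49 50 47
f 50 45 51
f 50 51 47
f 51 45 52
f 51 52 47
f 52 45 53
f 52 53 47
f 53 45 54
f 53 54 47
f 54 45 55
f 54 55 47
f 55 45 46
f 55 46 47
f 57 56 59
f 57 59 58
f 59 56 60
f 59 60 58
f 60 56 61
f 60 61 58
f 61 56 62
f 61 62 58
f 62 56 63
f 62 63 58
f 63 56 64
f 63 64 58
f 64 56 65
f 64 65 58
f 65 56 66
f 65 66 58
f 66 56 67
f 66 67 58
f 67 56 68
f 67 68 58
f 68 56 69
f 68 69 58
f 69 56 70
f 69 70 58
f 70 56 57
f 70 57 58



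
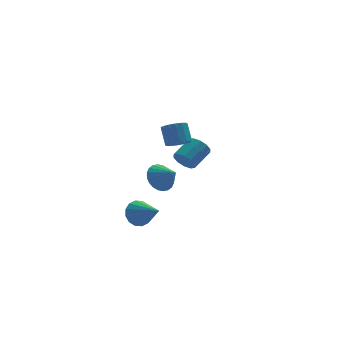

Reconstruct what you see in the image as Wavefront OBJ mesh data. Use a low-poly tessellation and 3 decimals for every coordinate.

v -2.841 2.933 -3.877
v -2.045 2.919 -4.395
v -2.199 1.247 -2.843
v -1.938 3.199 -4.005
v -2.073 3.407 -3.581
v -2.414 3.489 -3.236
v -2.869 3.422 -3.063
v -3.317 3.224 -3.108
v -3.637 2.948 -3.359
v -3.744 2.668 -3.749
v -3.609 2.459 -4.173
v -3.269 2.378 -4.518
v -2.813 2.445 -4.691
v -2.366 2.643 -4.646
v -1.636 -0.414 3.445
v -1.134 0.027 3.083
v -1.102 0.835 4.113
v -1.604 0.394 4.475
v -1.486 0.17 2.982
v -1.454 0.978 4.012
v -1.879 0.156 3.005
v -1.847 0.964 4.035
v -2.206 -0.011 3.146
v -2.174 0.798 4.176
v -2.381 -0.285 3.367
v -2.349 0.523 4.397
v -2.356 -0.595 3.609
v -2.324 0.214 4.639
v -2.138 -0.855 3.807
v -2.106 -0.047 4.837
v -1.786 -0.998 3.908
v -1.754 -0.19 4.938
v -1.393 -0.984 3.885
v -1.361 -0.176 4.915
v -1.066 -0.818 3.744
v -1.034 -0.009 4.774
v -0.891 -0.543 3.523
v -0.859 0.265 4.553
v -0.916 -0.234 3.281
v -0.884 0.575 4.311
v -1.14 3.85 -1.709
v -0.25 4.347 -1.733
v -0.56 2.85 -0.851
v -0.425 4.516 -1.418
v -0.709 4.583 -1.147
v -1.058 4.539 -0.962
v -1.42 4.39 -0.891
v -1.74 4.159 -0.944
v -1.968 3.881 -1.114
v -2.07 3.598 -1.374
v -2.031 3.353 -1.686
v -1.856 3.184 -2.001
v -1.572 3.117 -2.271
v -1.222 3.161 -2.457
v -0.86 3.31 -2.528
v -0.541 3.541 -2.474
v -0.313 3.819 -2.305
v -0.21 4.102 -2.044
v 0.264 3.629 -0.473
v 0.756 3.196 -0.915
v 2.008 3.899 -0.208
v 1.516 4.331 0.233
v 0.661 3.61 -1.156
v 1.912 4.312 -0.45
v 0.414 4.03 -1.137
v 1.665 4.733 -0.43
v 0.109 4.298 -0.864
v 1.361 5 -0.157
v -0.136 4.309 -0.442
v 1.116 5.012 0.265
v -0.228 4.061 -0.032
v 1.024 4.764 0.675
v -0.132 3.648 0.21
v 1.119 4.35 0.916
v 0.115 3.227 0.19
v 1.366 3.93 0.897
v 0.419 2.96 -0.083
v 1.671 3.662 0.624
v 0.664 2.948 -0.505
v 1.916 3.651 0.202
f 2 1 4
f 2 4 3
f 4 1 5
f 4 5 3
f 5 1 6
f 5 6 3
f 6 1 7
f 6 7 3
f 7 1 8
f 7 8 3
f 8 1 9
f 8 9 3
f 9 1 10
f 9 10 3
f 10 1 11
f 10 11 3
f 11 1 12
f 11 12 3
f 12 1 13
f 12 13 3
f 13 1 14
f 13 14 3
f 14 1 2
f 14 2 3
f 16 15 19
f 16 19 17
f 17 19 20
f 17 20 18
f 19 15 21
f 19 21 20
f 20 21 22
f 20 22 18
f 21 15 23
f 21 23 22
f 22 23 24
f 22 24 18
f 23 15 25
f 23 25 24
f 24 25 26
f 24 26 18
f 25 15 27
f 25 27 26
f 26 27 28
f 26 28 18
f 27 15 29
f 27 29 28
f 28 29 30
f 28 30 18
f 29 15 31
f 29 31 30
f 30 31 32
f 30 32 18
f 31 15 33
f 31 33 32
f 32 33 34
f 32 34 18
f 33 15 35
f 33 35 34
f 34 35 36
f 34 36 18
f 35 15 37
f 35 37 36
f 36 37 38
f 36 38 18
f 37 15 39
f 37 39 38
f 38 39 40
f 38 40 18
f 39 15 16
f 39 16 40
f 40 16 17
f 40 17 18
f 42 41 44
f 42 44 43
f 44 41 45
f 44 45 43
f 45 41 46
f 45 46 43
f 46 41 47
f 46 47 43
f 47 41 48
f 47 48 43
f 48 41 49
f 48 49 43
f 49 41 50
f 49 50 43
f 50 41 51
f 50 51 43
f 51 41 52
f 51 52 43
f 52 41 53
f 52 53 43
f 53 41 54
f 53 54 43
f 54 41 55
f 54 55 43
f 55 41 56
f 55 56 43
f 56 41 57
f 56 57 43
f 57 41 58
f 57 58 43
f 58 41 42
f 58 42 43
f 60 59 63
f 60 63 61
f 61 63 64
f 61 64 62
f 63 59 65
f 63 65 64
f 64 65 66
f 64 66 62
f 65 59 67
f 65 67 66
f 66 67 68
f 66 68 62
f 67 59 69
f 67 69 68
f 68 69 70
f 68 70 62
f 69 59 71
f 69 71 70
f 70 71 72
f 70 72 62
f 71 59 73
f 71 73 72
f 72 73 74
f 72 74 62
f 73 59 75
f 73 75 74
f 74 75 76
f 74 76 62
f 75 59 77
f 75 77 76
f 76 77 78
f 76 78 62
f 77 59 79
f 77 79 78
f 78 79 80
f 78 80 62
f 79 59 60
f 79 60 80
f 80 60 61
f 80 61 62



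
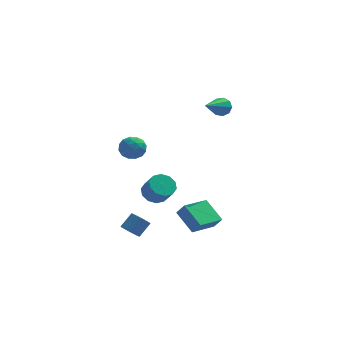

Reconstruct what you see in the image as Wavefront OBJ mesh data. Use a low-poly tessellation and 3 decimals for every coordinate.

v -0.839 1.061 -3.179
v -0.157 1.457 -3.221
v 0.261 0.836 -2.283
v -0.421 0.439 -2.241
v -0.456 1.703 -2.924
v -0.038 1.082 -1.986
v -0.902 1.704 -2.725
v -0.484 1.083 -1.787
v -1.324 1.459 -2.699
v -0.906 0.838 -1.761
v -1.56 1.062 -2.856
v -1.142 0.441 -1.919
v -1.521 0.664 -3.137
v -1.103 0.043 -2.199
v -1.222 0.418 -3.434
v -0.804 -0.203 -2.496
v -0.776 0.417 -3.633
v -0.358 -0.204 -2.695
v -0.354 0.662 -3.659
v 0.064 0.041 -2.721
v -0.118 1.059 -3.501
v 0.3 0.438 -2.564
v -2.284 -2.23 2.962
v -1.614 -2.583 2.964
v -2.686 -2.997 2.096
v -2.016 -3.35 2.098
v -2.477 -3.41 2.696
v -2.228 -2.935 3.231
v -2.072 -2.645 1.829
v -1.823 -2.17 2.364
v -1.483 -2.839 2.263
v -1.733 -3.312 2.799
v -2.567 -2.268 2.261
v -2.817 -2.741 2.797
v -1.913 -2.339 3.039
v -2.387 -3.241 2.021
v -2.657 -3.276 2.372
v -2.264 -3.484 2.373
v -2.275 -2.546 3.196
v -1.881 -2.754 3.197
v -2.388 -3.24 3.039
v -2.419 -2.826 1.863
v -2.025 -3.034 1.864
v -2.036 -2.096 2.687
v -1.643 -2.304 2.688
v -1.912 -2.34 2.021
v -1.443 -2.697 2.628
v -1.679 -3.148 2.119
v -1.712 -2.733 1.961
v -1.566 -2.455 2.276
v -1.59 -2.975 2.943
v -1.827 -3.426 2.434
v -2.097 -3.461 2.786
v -1.951 -3.182 3.1
v -1.513 -3.126 2.531
v -2.473 -2.154 2.626
v -2.71 -2.605 2.117
v -2.349 -2.398 1.96
v -2.203 -2.119 2.274
v -2.621 -2.432 2.941
v -2.857 -2.883 2.432
v -2.734 -3.125 2.784
v -2.588 -2.847 3.099
v -2.787 -2.454 2.529
v 0.11 -2.06 -2.837
v 0.508 -2.311 -2.165
v 1.336 -0.973 -3.157
v 1.734 -1.223 -2.485
v 0.846 -3.137 -3.675
v 1.244 -3.387 -3.003
v 2.072 -2.049 -3.995
v 2.47 -2.3 -3.323
v -2.307 -2.344 -4.002
v -1.854 -2.367 -4.38
v -1.26 -1.899 -3.695
v -1.713 -1.876 -3.318
v -1.979 -2.121 -4.439
v -1.385 -1.653 -3.755
v -2.18 -1.926 -4.399
v -1.586 -1.458 -3.714
v -2.409 -1.827 -4.267
v -1.815 -1.359 -3.583
v -2.615 -1.846 -4.075
v -2.021 -1.378 -3.39
v -2.751 -1.98 -3.866
v -2.157 -1.512 -3.182
v -2.785 -2.197 -3.689
v -2.191 -1.729 -3.004
v -2.709 -2.447 -3.583
v -2.115 -1.979 -2.898
v -2.541 -2.674 -3.573
v -1.947 -2.206 -2.889
v -2.32 -2.826 -3.662
v -1.726 -2.358 -2.977
v -2.096 -2.867 -3.828
v -1.502 -2.399 -3.144
v -1.92 -2.788 -4.035
v -1.326 -2.32 -3.35
v -1.832 -2.607 -4.234
v -1.239 -2.139 -3.549
v 2.679 0.935 3.304
v 3.119 0.91 3.726
v 1.681 -0.595 4.256
v 2.822 1.178 3.845
v 2.458 1.332 3.711
v 2.197 1.301 3.387
v 2.162 1.098 3.024
v 2.368 0.819 2.792
v 2.72 0.595 2.8
v 3.052 0.529 3.043
v 3.21 0.654 3.409
f 2 1 5
f 2 5 3
f 3 5 6
f 3 6 4
f 5 1 7
f 5 7 6
f 6 7 8
f 6 8 4
f 7 1 9
f 7 9 8
f 8 9 10
f 8 10 4
f 9 1 11
f 9 11 10
f 10 11 12
f 10 12 4
f 11 1 13
f 11 13 12
f 12 13 14
f 12 14 4
f 13 1 15
f 13 15 14
f 14 15 16
f 14 16 4
f 15 1 17
f 15 17 16
f 16 17 18
f 16 18 4
f 17 1 19
f 17 19 18
f 18 19 20
f 18 20 4
f 19 1 21
f 19 21 20
f 20 21 22
f 20 22 4
f 21 1 2
f 21 2 22
f 22 2 3
f 22 3 4
f 23 60 39
f 60 34 63
f 39 63 28
f 60 63 39
f 23 39 35
f 39 28 40
f 35 40 24
f 39 40 35
f 23 35 44
f 35 24 45
f 44 45 30
f 35 45 44
f 23 44 56
f 44 30 59
f 56 59 33
f 44 59 56
f 23 56 60
f 56 33 64
f 60 64 34
f 56 64 60
f 24 40 51
f 40 28 54
f 51 54 32
f 40 54 51
f 28 63 41
f 63 34 62
f 41 62 27
f 63 62 41
f 34 64 61
f 64 33 57
f 61 57 25
f 64 57 61
f 33 59 58
f 59 30 46
f 58 46 29
f 59 46 58
f 30 45 50
f 45 24 47
f 50 47 31
f 45 47 50
f 26 52 38
f 52 32 53
f 38 53 27
f 52 53 38
f 26 38 36
f 38 27 37
f 36 37 25
f 38 37 36
f 26 36 43
f 36 25 42
f 43 42 29
f 36 42 43
f 26 43 48
f 43 29 49
f 48 49 31
f 43 49 48
f 26 48 52
f 48 31 55
f 52 55 32
f 48 55 52
f 27 53 41
f 53 32 54
f 41 54 28
f 53 54 41
f 25 37 61
f 37 27 62
f 61 62 34
f 37 62 61
f 29 42 58
f 42 25 57
f 58 57 33
f 42 57 58
f 31 49 50
f 49 29 46
f 50 46 30
f 49 46 50
f 32 55 51
f 55 31 47
f 51 47 24
f 55 47 51
f 66 68 65
f 69 66 65
f 65 68 67
f 67 69 65
f 66 72 68
f 70 66 69
f 70 72 66
f 68 72 67
f 71 69 67
f 67 72 71
f 71 70 69
f 72 70 71
f 74 73 77
f 74 77 75
f 75 77 78
f 75 78 76
f 77 73 79
f 77 79 78
f 78 79 80
f 78 80 76
f 79 73 81
f 79 81 80
f 80 81 82
f 80 82 76
f 81 73 83
f 81 83 82
f 82 83 84
f 82 84 76
f 83 73 85
f 83 85 84
f 84 85 86
f 84 86 76
f 85 73 87
f 85 87 86
f 86 87 88
f 86 88 76
f 87 73 89
f 87 89 88
f 88 89 90
f 88 90 76
f 89 73 91
f 89 91 90
f 90 91 92
f 90 92 76
f 91 73 93
f 91 93 92
f 92 93 94
f 92 94 76
f 93 73 95
f 93 95 94
f 94 95 96
f 94 96 76
f 95 73 97
f 95 97 96
f 96 97 98
f 96 98 76
f 97 73 99
f 97 99 98
f 98 99 100
f 98 100 76
f 99 73 74
f 99 74 100
f 100 74 75
f 100 75 76
f 102 101 104
f 102 104 103
f 104 101 105
f 104 105 103
f 105 101 106
f 105 106 103
f 106 101 107
f 106 107 103
f 107 101 108
f 107 108 103
f 108 101 109
f 108 109 103
f 109 101 110
f 109 110 103
f 110 101 111
f 110 111 103
f 111 101 102
f 111 102 103



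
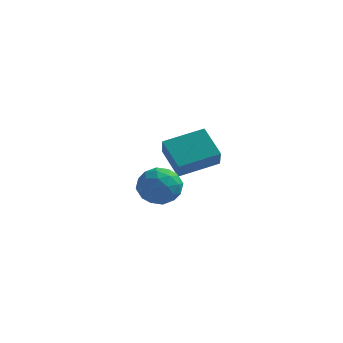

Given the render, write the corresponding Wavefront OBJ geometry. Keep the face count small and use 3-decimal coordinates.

v 2.212 2.141 -2.747
v 2.492 1.334 -1.78
v 1.176 3.041 -1.694
v 1.456 2.234 -0.728
v 3.784 3.326 -2.212
v 4.064 2.519 -1.246
v 2.748 4.226 -1.16
v 3.028 3.419 -0.193
v 1.953 -1.469 -1.366
v 2.926 -1.093 -1.233
v 2.594 -3.007 -1.707
v 3.567 -2.631 -1.574
v 2.922 -2.723 -0.749
v 2.525 -1.773 -0.538
v 2.995 -2.327 -2.402
v 2.598 -1.377 -2.191
v 3.57 -1.623 -1.873
v 3.524 -1.868 -0.851
v 1.996 -2.232 -2.089
v 1.95 -2.477 -1.067
v 2.383 -1.146 -1.27
v 3.137 -2.954 -1.67
v 2.758 -3.009 -1.185
v 3.329 -2.787 -1.107
v 2.148 -1.545 -0.862
v 2.719 -1.324 -0.783
v 2.717 -2.283 -0.498
v 2.801 -2.776 -2.157
v 3.372 -2.555 -2.078
v 2.191 -1.313 -1.833
v 2.762 -1.091 -1.755
v 2.803 -1.817 -2.442
v 3.333 -1.236 -1.568
v 3.71 -2.141 -1.768
v 3.374 -1.962 -2.254
v 3.141 -1.403 -2.131
v 3.307 -1.38 -0.967
v 3.684 -2.285 -1.167
v 3.304 -2.339 -0.682
v 3.071 -1.78 -0.559
v 3.685 -1.692 -1.343
v 1.836 -1.815 -1.773
v 2.213 -2.72 -1.973
v 2.449 -2.32 -2.381
v 2.216 -1.761 -2.258
v 1.81 -1.959 -1.172
v 2.187 -2.864 -1.372
v 2.379 -2.697 -0.809
v 2.146 -2.138 -0.686
v 1.835 -2.408 -1.597
f 2 4 1
f 5 2 1
f 1 4 3
f 3 5 1
f 2 8 4
f 6 2 5
f 6 8 2
f 4 8 3
f 7 5 3
f 3 8 7
f 7 6 5
f 8 6 7
f 9 46 25
f 46 20 49
f 25 49 14
f 46 49 25
f 9 25 21
f 25 14 26
f 21 26 10
f 25 26 21
f 9 21 30
f 21 10 31
f 30 31 16
f 21 31 30
f 9 30 42
f 30 16 45
f 42 45 19
f 30 45 42
f 9 42 46
f 42 19 50
f 46 50 20
f 42 50 46
f 10 26 37
f 26 14 40
f 37 40 18
f 26 40 37
f 14 49 27
f 49 20 48
f 27 48 13
f 49 48 27
f 20 50 47
f 50 19 43
f 47 43 11
f 50 43 47
f 19 45 44
f 45 16 32
f 44 32 15
f 45 32 44
f 16 31 36
f 31 10 33
f 36 33 17
f 31 33 36
f 12 38 24
f 38 18 39
f 24 39 13
f 38 39 24
f 12 24 22
f 24 13 23
f 22 23 11
f 24 23 22
f 12 22 29
f 22 11 28
f 29 28 15
f 22 28 29
f 12 29 34
f 29 15 35
f 34 35 17
f 29 35 34
f 12 34 38
f 34 17 41
f 38 41 18
f 34 41 38
f 13 39 27
f 39 18 40
f 27 40 14
f 39 40 27
f 11 23 47
f 23 13 48
f 47 48 20
f 23 48 47
f 15 28 44
f 28 11 43
f 44 43 19
f 28 43 44
f 17 35 36
f 35 15 32
f 36 32 16
f 35 32 36
f 18 41 37
f 41 17 33
f 37 33 10
f 41 33 37



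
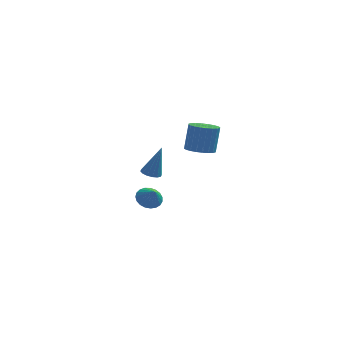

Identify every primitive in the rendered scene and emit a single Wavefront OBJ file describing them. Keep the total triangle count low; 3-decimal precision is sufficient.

v 0.914 -2.232 2.214
v 1.574 -2.664 2.259
v 1.766 -2.22 3.711
v 1.106 -1.788 3.666
v 1.685 -2.394 2.162
v 1.877 -1.95 3.613
v 1.68 -2.099 2.072
v 1.872 -1.655 3.524
v 1.557 -1.825 2.004
v 1.749 -1.38 3.456
v 1.337 -1.612 1.968
v 1.529 -1.168 3.42
v 1.052 -1.494 1.97
v 1.244 -1.049 3.421
v 0.747 -1.488 2.009
v 0.939 -1.044 3.46
v 0.466 -1.595 2.079
v 0.658 -1.151 3.53
v 0.254 -1.8 2.169
v 0.446 -1.356 3.621
v 0.143 -2.07 2.267
v 0.335 -1.626 3.718
v 0.148 -2.365 2.356
v 0.34 -1.921 3.808
v 0.271 -2.64 2.424
v 0.463 -2.195 3.876
v 0.491 -2.852 2.46
v 0.683 -2.408 3.912
v 0.776 -2.971 2.459
v 0.968 -2.526 3.91
v 1.081 -2.976 2.42
v 1.273 -2.532 3.871
v 1.362 -2.869 2.35
v 1.554 -2.425 3.801
v -1.93 2.765 -4.089
v -1.539 2.328 -4.557
v -1.59 2.235 -3.311
v -1.334 2.553 -4.493
v -1.232 2.816 -4.358
v -1.25 3.069 -4.178
v -1.386 3.27 -3.982
v -1.616 3.384 -3.804
v -1.9 3.39 -3.676
v -2.189 3.289 -3.619
v -2.433 3.096 -3.643
v -2.591 2.847 -3.744
v -2.634 2.583 -3.905
v -2.555 2.351 -4.098
v -2.368 2.19 -4.289
v -2.105 2.129 -4.445
v -1.812 2.178 -4.54
v -1.513 -1.777 0.277
v -1.015 -1.969 0.143
v -0.987 -1.623 2.003
v -0.996 -1.687 0.112
v -1.115 -1.429 0.125
v -1.341 -1.264 0.179
v -1.613 -1.236 0.26
v -1.858 -1.354 0.345
v -2.01 -1.584 0.412
v -2.03 -1.867 0.443
v -1.91 -2.125 0.43
v -1.685 -2.29 0.376
v -1.413 -2.317 0.295
v -1.168 -2.2 0.21
f 2 1 5
f 2 5 3
f 3 5 6
f 3 6 4
f 5 1 7
f 5 7 6
f 6 7 8
f 6 8 4
f 7 1 9
f 7 9 8
f 8 9 10
f 8 10 4
f 9 1 11
f 9 11 10
f 10 11 12
f 10 12 4
f 11 1 13
f 11 13 12
f 12 13 14
f 12 14 4
f 13 1 15
f 13 15 14
f 14 15 16
f 14 16 4
f 15 1 17
f 15 17 16
f 16 17 18
f 16 18 4
f 17 1 19
f 17 19 18
f 18 19 20
f 18 20 4
f 19 1 21
f 19 21 20
f 20 21 22
f 20 22 4
f 21 1 23
f 21 23 22
f 22 23 24
f 22 24 4
f 23 1 25
f 23 25 24
f 24 25 26
f 24 26 4
f 25 1 27
f 25 27 26
f 26 27 28
f 26 28 4
f 27 1 29
f 27 29 28
f 28 29 30
f 28 30 4
f 29 1 31
f 29 31 30
f 30 31 32
f 30 32 4
f 31 1 33
f 31 33 32
f 32 33 34
f 32 34 4
f 33 1 2
f 33 2 34
f 34 2 3
f 34 3 4
f 36 35 38
f 36 38 37
f 38 35 39
f 38 39 37
f 39 35 40
f 39 40 37
f 40 35 41
f 40 41 37
f 41 35 42
f 41 42 37
f 42 35 43
f 42 43 37
f 43 35 44
f 43 44 37
f 44 35 45
f 44 45 37
f 45 35 46
f 45 46 37
f 46 35 47
f 46 47 37
f 47 35 48
f 47 48 37
f 48 35 49
f 48 49 37
f 49 35 50
f 49 50 37
f 50 35 51
f 50 51 37
f 51 35 36
f 51 36 37
f 53 52 55
f 53 55 54
f 55 52 56
f 55 56 54
f 56 52 57
f 56 57 54
f 57 52 58
f 57 58 54
f 58 52 59
f 58 59 54
f 59 52 60
f 59 60 54
f 60 52 61
f 60 61 54
f 61 52 62
f 61 62 54
f 62 52 63
f 62 63 54
f 63 52 64
f 63 64 54
f 64 52 65
f 64 65 54
f 65 52 53
f 65 53 54



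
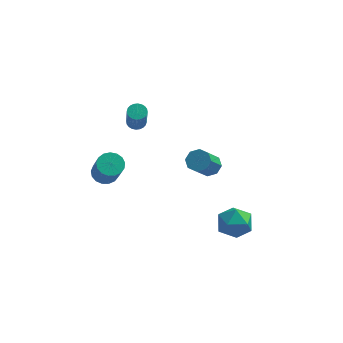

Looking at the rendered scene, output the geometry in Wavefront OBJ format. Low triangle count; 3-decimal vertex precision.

v 4.246 -2.357 -0.786
v 4.716 -2.633 0.089
v 3.224 -3.667 -0.649
v 3.694 -3.943 0.226
v 3.116 -3.09 0.198
v 3.748 -2.28 0.113
v 4.192 -4.02 -0.673
v 4.824 -3.21 -0.758
v 4.682 -3.66 0.159
v 4.018 -3.085 0.697
v 3.922 -3.215 -1.257
v 3.258 -2.64 -0.719
v -2.136 2.42 2.302
v -1.604 2.504 2.271
v -1.371 1.604 3.847
v -1.904 1.52 3.878
v -1.666 2.674 2.378
v -1.433 1.774 3.954
v -1.8 2.806 2.473
v -1.567 1.906 4.049
v -1.985 2.879 2.542
v -1.753 1.98 4.118
v -2.193 2.883 2.574
v -1.961 1.983 4.151
v -2.393 2.815 2.565
v -2.16 1.915 4.142
v -2.553 2.688 2.516
v -2.321 1.788 4.093
v -2.65 2.52 2.435
v -2.418 1.62 4.011
v -2.669 2.336 2.333
v -2.436 1.436 3.909
v -2.607 2.166 2.226
v -2.374 1.266 3.802
v -2.473 2.034 2.131
v -2.24 1.134 3.707
v -2.287 1.96 2.062
v -2.055 1.061 3.638
v -2.079 1.957 2.029
v -1.847 1.057 3.606
v -1.88 2.025 2.038
v -1.647 1.125 3.615
v -1.719 2.152 2.087
v -1.487 1.252 3.664
v -1.622 2.32 2.169
v -1.39 1.42 3.745
v -3.084 -1.193 0.988
v -2.589 -0.667 1.151
v -2.061 -1.662 2.755
v -2.556 -2.187 2.592
v -2.884 -0.56 1.314
v -2.356 -1.554 2.919
v -3.224 -0.597 1.403
v -2.697 -1.591 3.008
v -3.533 -0.771 1.397
v -3.006 -1.765 3.002
v -3.739 -1.041 1.297
v -3.211 -2.036 2.902
v -3.794 -1.346 1.126
v -3.267 -2.341 2.731
v -3.687 -1.616 0.924
v -3.16 -2.611 2.528
v -3.442 -1.789 0.736
v -2.914 -2.784 2.34
v -3.114 -1.826 0.605
v -2.587 -2.82 2.21
v -2.78 -1.717 0.563
v -2.253 -2.712 2.167
v -2.515 -1.488 0.618
v -1.988 -2.483 2.222
v -2.38 -1.192 0.757
v -1.853 -2.186 2.362
v -2.407 -0.896 0.95
v -1.88 -1.89 2.554
v 1.892 1.571 -0.018
v 2.39 1.132 -0.269
v 2.006 -0.09 1.107
v 1.508 0.349 1.358
v 2.587 1.482 0.097
v 2.203 0.26 1.472
v 2.377 1.884 0.395
v 1.993 0.662 1.771
v 1.883 2.103 0.452
v 1.499 0.881 1.828
v 1.394 2.01 0.233
v 1.01 0.788 1.609
v 1.197 1.66 -0.132
v 0.813 0.438 1.243
v 1.407 1.258 -0.431
v 1.023 0.036 0.945
v 1.901 1.039 -0.488
v 1.517 -0.183 0.888
f 1 12 6
f 1 6 2
f 1 2 8
f 1 8 11
f 1 11 12
f 2 6 10
f 6 12 5
f 12 11 3
f 11 8 7
f 8 2 9
f 4 10 5
f 4 5 3
f 4 3 7
f 4 7 9
f 4 9 10
f 5 10 6
f 3 5 12
f 7 3 11
f 9 7 8
f 10 9 2
f 14 13 17
f 14 17 15
f 15 17 18
f 15 18 16
f 17 13 19
f 17 19 18
f 18 19 20
f 18 20 16
f 19 13 21
f 19 21 20
f 20 21 22
f 20 22 16
f 21 13 23
f 21 23 22
f 22 23 24
f 22 24 16
f 23 13 25
f 23 25 24
f 24 25 26
f 24 26 16
f 25 13 27
f 25 27 26
f 26 27 28
f 26 28 16
f 27 13 29
f 27 29 28
f 28 29 30
f 28 30 16
f 29 13 31
f 29 31 30
f 30 31 32
f 30 32 16
f 31 13 33
f 31 33 32
f 32 33 34
f 32 34 16
f 33 13 35
f 33 35 34
f 34 35 36
f 34 36 16
f 35 13 37
f 35 37 36
f 36 37 38
f 36 38 16
f 37 13 39
f 37 39 38
f 38 39 40
f 38 40 16
f 39 13 41
f 39 41 40
f 40 41 42
f 40 42 16
f 41 13 43
f 41 43 42
f 42 43 44
f 42 44 16
f 43 13 45
f 43 45 44
f 44 45 46
f 44 46 16
f 45 13 14
f 45 14 46
f 46 14 15
f 46 15 16
f 48 47 51
f 48 51 49
f 49 51 52
f 49 52 50
f 51 47 53
f 51 53 52
f 52 53 54
f 52 54 50
f 53 47 55
f 53 55 54
f 54 55 56
f 54 56 50
f 55 47 57
f 55 57 56
f 56 57 58
f 56 58 50
f 57 47 59
f 57 59 58
f 58 59 60
f 58 60 50
f 59 47 61
f 59 61 60
f 60 61 62
f 60 62 50
f 61 47 63
f 61 63 62
f 62 63 64
f 62 64 50
f 63 47 65
f 63 65 64
f 64 65 66
f 64 66 50
f 65 47 67
f 65 67 66
f 66 67 68
f 66 68 50
f 67 47 69
f 67 69 68
f 68 69 70
f 68 70 50
f 69 47 71
f 69 71 70
f 70 71 72
f 70 72 50
f 71 47 73
f 71 73 72
f 72 73 74
f 72 74 50
f 73 47 48
f 73 48 74
f 74 48 49
f 74 49 50
f 76 75 79
f 76 79 77
f 77 79 80
f 77 80 78
f 79 75 81
f 79 81 80
f 80 81 82
f 80 82 78
f 81 75 83
f 81 83 82
f 82 83 84
f 82 84 78
f 83 75 85
f 83 85 84
f 84 85 86
f 84 86 78
f 85 75 87
f 85 87 86
f 86 87 88
f 86 88 78
f 87 75 89
f 87 89 88
f 88 89 90
f 88 90 78
f 89 75 91
f 89 91 90
f 90 91 92
f 90 92 78
f 91 75 76
f 91 76 92
f 92 76 77
f 92 77 78



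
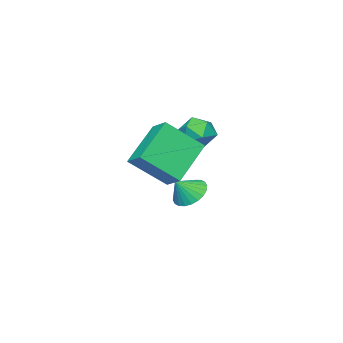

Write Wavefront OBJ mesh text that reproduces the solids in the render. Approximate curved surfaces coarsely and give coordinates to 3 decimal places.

v -0.311 -0.184 3.492
v 0.697 -1.199 4.696
v -0.037 0.62 3.94
v 0.972 -0.396 5.144
v 1.328 -0.044 2.236
v 2.337 -1.06 3.44
v 1.603 0.759 2.684
v 2.611 -0.256 3.888
v -2.697 -2.101 0.144
v -2.216 -2.465 -0.381
v -2.043 -2.319 0.896
v -2.107 -2.173 -0.391
v -2.088 -1.87 -0.32
v -2.162 -1.602 -0.178
v -2.317 -1.41 0.013
v -2.53 -1.323 0.224
v -2.769 -1.355 0.423
v -2.996 -1.5 0.579
v -3.179 -1.737 0.67
v -3.288 -2.029 0.68
v -3.307 -2.332 0.608
v -3.233 -2.601 0.467
v -3.078 -2.793 0.276
v -2.865 -2.879 0.065
v -2.626 -2.848 -0.134
v -2.398 -2.702 -0.291
v -2.897 -1.442 3.971
v -2.42 -1.302 3.319
v -3.42 -2.498 3.361
v -2.943 -2.358 2.709
v -2.609 -2.612 3.414
v -2.286 -1.959 3.791
v -3.554 -1.841 2.889
v -3.231 -1.188 3.266
v -2.826 -1.548 2.65
v -2.242 -2.024 2.975
v -3.598 -1.776 3.705
v -3.014 -2.252 4.03
f 2 4 1
f 5 2 1
f 1 4 3
f 3 5 1
f 2 8 4
f 6 2 5
f 6 8 2
f 4 8 3
f 7 5 3
f 3 8 7
f 7 6 5
f 8 6 7
f 10 9 12
f 10 12 11
f 12 9 13
f 12 13 11
f 13 9 14
f 13 14 11
f 14 9 15
f 14 15 11
f 15 9 16
f 15 16 11
f 16 9 17
f 16 17 11
f 17 9 18
f 17 18 11
f 18 9 19
f 18 19 11
f 19 9 20
f 19 20 11
f 20 9 21
f 20 21 11
f 21 9 22
f 21 22 11
f 22 9 23
f 22 23 11
f 23 9 24
f 23 24 11
f 24 9 25
f 24 25 11
f 25 9 26
f 25 26 11
f 26 9 10
f 26 10 11
f 27 38 32
f 27 32 28
f 27 28 34
f 27 34 37
f 27 37 38
f 28 32 36
f 32 38 31
f 38 37 29
f 37 34 33
f 34 28 35
f 30 36 31
f 30 31 29
f 30 29 33
f 30 33 35
f 30 35 36
f 31 36 32
f 29 31 38
f 33 29 37
f 35 33 34
f 36 35 28

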